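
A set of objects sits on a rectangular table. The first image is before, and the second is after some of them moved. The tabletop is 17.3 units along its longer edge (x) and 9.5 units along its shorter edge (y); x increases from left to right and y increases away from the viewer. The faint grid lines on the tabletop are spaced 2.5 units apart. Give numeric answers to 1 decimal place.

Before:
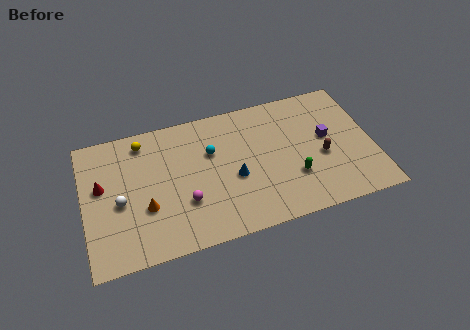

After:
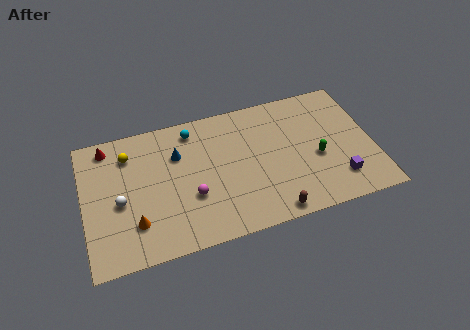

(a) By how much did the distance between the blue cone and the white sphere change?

-2.5

Before: roughly 6.8 units apart; after: 4.3. That's 2.5 units closer together.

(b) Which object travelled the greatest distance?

the brown capsule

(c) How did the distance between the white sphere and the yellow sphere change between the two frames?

-0.9

They were about 4.2 units apart before and 3.3 after — 0.9 units closer together.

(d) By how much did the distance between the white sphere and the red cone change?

+2.4

They were about 1.7 units apart before and 4.1 after — 2.4 units further apart.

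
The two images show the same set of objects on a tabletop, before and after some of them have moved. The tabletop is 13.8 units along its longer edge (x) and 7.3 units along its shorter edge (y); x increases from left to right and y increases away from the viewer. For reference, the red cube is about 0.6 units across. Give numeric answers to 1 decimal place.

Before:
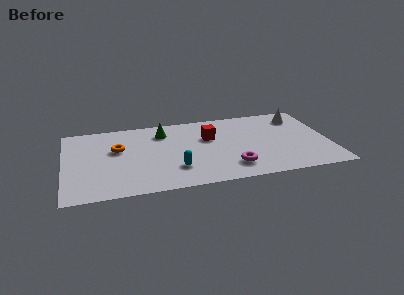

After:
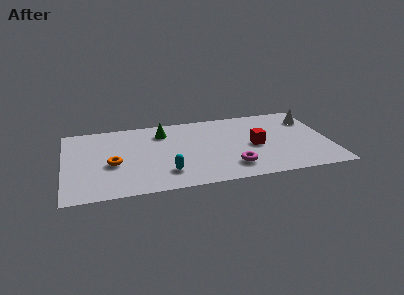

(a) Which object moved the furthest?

the red cube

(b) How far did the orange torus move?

1.4

The orange torus moved from about (2.8, 4.5) to (2.5, 3.1), a distance of √(0.3² + 1.4²) ≈ 1.4.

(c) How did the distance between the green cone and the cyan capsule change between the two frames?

+0.3

Before: roughly 3.7 units apart; after: 4.0. That's 0.3 units further apart.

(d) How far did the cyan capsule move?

0.6

The cyan capsule moved from about (5.7, 2.0) to (5.2, 1.7), a distance of √(0.5² + 0.3²) ≈ 0.6.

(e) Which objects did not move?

the magenta torus and the green cone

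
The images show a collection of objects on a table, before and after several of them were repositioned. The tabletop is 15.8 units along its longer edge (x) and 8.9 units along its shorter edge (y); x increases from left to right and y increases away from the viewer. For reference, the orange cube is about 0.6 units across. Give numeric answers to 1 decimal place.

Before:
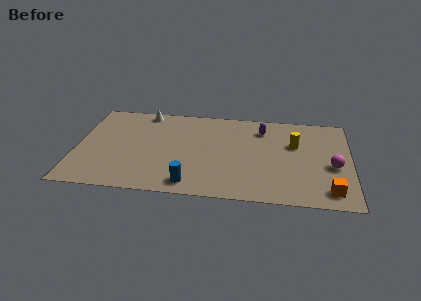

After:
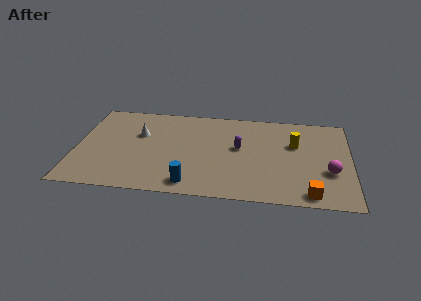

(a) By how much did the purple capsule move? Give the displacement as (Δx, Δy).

(-1.3, -2.0)

The purple capsule started near (10.7, 7.0) and ended near (9.4, 5.0).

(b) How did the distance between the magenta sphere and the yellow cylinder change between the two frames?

+0.3

The distance was about 2.9 in the first image and 3.2 in the second, so they moved 0.3 units further apart.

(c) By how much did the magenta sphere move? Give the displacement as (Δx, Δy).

(-0.2, -0.6)

From the two frames, the magenta sphere sits at roughly (14.8, 3.8) before and (14.6, 3.2) after.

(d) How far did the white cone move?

2.3

From (3.8, 8.0) to (3.6, 5.7), the white cone covered √(0.2² + 2.3²) ≈ 2.3 units.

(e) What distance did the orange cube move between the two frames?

1.2

From (14.6, 1.4) to (13.5, 1.0), the orange cube covered √(1.1² + 0.4²) ≈ 1.2 units.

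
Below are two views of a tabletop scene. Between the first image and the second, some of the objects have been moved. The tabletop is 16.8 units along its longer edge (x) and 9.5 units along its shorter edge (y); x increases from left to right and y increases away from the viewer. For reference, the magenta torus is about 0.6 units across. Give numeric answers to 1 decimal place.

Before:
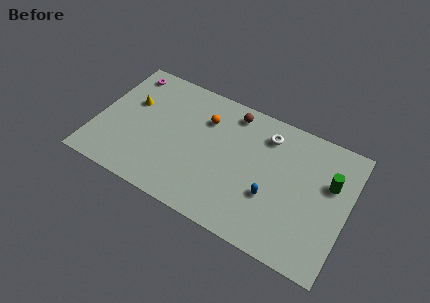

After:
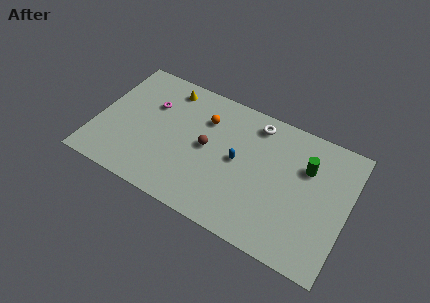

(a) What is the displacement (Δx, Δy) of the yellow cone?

(2.2, 2.1)

The yellow cone started near (2.1, 6.0) and ended near (4.3, 8.1).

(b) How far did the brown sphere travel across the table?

3.5

From (8.7, 8.2) to (7.4, 4.9), the brown sphere covered √(1.3² + 3.3²) ≈ 3.5 units.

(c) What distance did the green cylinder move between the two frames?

1.6

From (15.5, 6.1) to (13.9, 6.5), the green cylinder covered √(1.6² + 0.4²) ≈ 1.6 units.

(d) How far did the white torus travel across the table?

0.9

The white torus moved from about (11.1, 7.6) to (10.3, 8.1), a distance of √(0.8² + 0.5²) ≈ 0.9.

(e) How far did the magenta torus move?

2.7

The magenta torus was near (1.4, 8.2) before and (3.4, 6.4) after, so it travelled √(2.0² + 1.8²) ≈ 2.7 units.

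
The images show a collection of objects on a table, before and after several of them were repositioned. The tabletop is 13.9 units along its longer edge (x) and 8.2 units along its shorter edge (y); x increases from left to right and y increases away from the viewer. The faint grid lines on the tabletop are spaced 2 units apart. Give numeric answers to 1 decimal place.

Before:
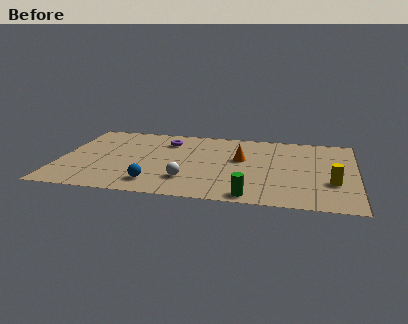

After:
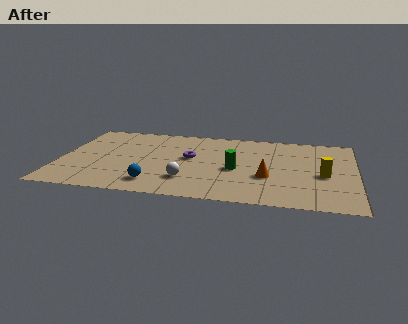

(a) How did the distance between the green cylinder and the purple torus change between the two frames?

-4.5

Before: roughly 6.9 units apart; after: 2.4. That's 4.5 units closer together.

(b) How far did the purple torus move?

2.1

From (4.9, 6.3) to (6.1, 4.6), the purple torus covered √(1.2² + 1.7²) ≈ 2.1 units.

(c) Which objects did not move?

the white sphere and the blue sphere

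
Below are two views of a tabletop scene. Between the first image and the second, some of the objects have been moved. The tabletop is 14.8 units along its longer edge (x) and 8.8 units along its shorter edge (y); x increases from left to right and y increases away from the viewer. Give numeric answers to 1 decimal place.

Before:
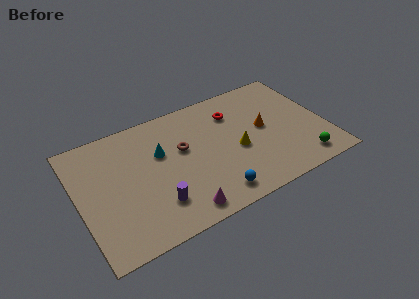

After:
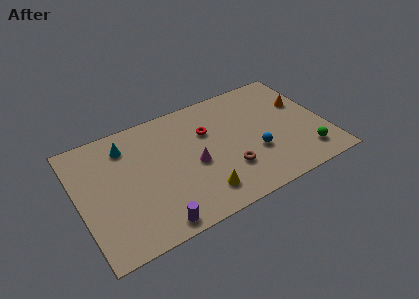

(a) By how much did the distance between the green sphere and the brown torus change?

-3.1

The distance was about 7.8 in the first image and 4.7 in the second, so they moved 3.1 units closer together.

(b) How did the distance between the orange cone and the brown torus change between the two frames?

+0.9

The distance was about 4.9 in the first image and 5.8 in the second, so they moved 0.9 units further apart.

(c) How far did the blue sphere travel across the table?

3.3

From (7.6, 1.3) to (10.4, 3.1), the blue sphere covered √(2.8² + 1.8²) ≈ 3.3 units.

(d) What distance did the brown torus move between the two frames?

3.6

From (6.3, 5.3) to (8.7, 2.6), the brown torus covered √(2.4² + 2.7²) ≈ 3.6 units.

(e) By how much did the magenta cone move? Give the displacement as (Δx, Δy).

(1.2, 2.8)

From the two frames, the magenta cone sits at roughly (5.6, 1.1) before and (6.8, 3.9) after.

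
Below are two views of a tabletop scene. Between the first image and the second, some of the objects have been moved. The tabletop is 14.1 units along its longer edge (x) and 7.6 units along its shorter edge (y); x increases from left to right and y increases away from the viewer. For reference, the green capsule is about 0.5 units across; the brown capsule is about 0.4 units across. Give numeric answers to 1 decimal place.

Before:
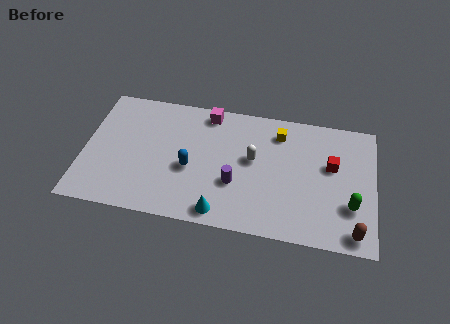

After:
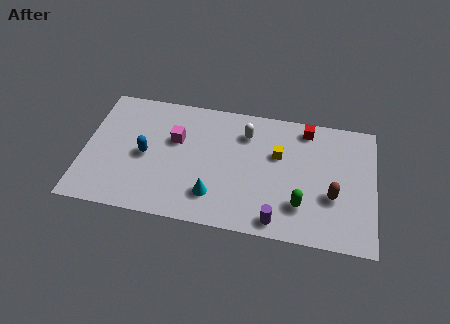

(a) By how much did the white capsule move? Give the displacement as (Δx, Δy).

(-0.4, 1.5)

The white capsule started near (8.2, 4.3) and ended near (7.8, 5.8).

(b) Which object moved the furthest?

the purple cylinder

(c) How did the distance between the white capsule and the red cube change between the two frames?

-0.8

They were about 3.8 units apart before and 3.0 after — 0.8 units closer together.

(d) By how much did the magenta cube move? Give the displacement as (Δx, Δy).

(-1.5, -1.9)

The magenta cube was at about (5.9, 6.7) and moved to about (4.4, 4.8).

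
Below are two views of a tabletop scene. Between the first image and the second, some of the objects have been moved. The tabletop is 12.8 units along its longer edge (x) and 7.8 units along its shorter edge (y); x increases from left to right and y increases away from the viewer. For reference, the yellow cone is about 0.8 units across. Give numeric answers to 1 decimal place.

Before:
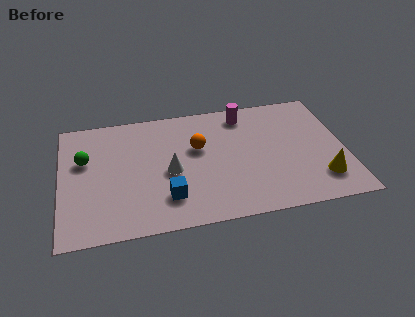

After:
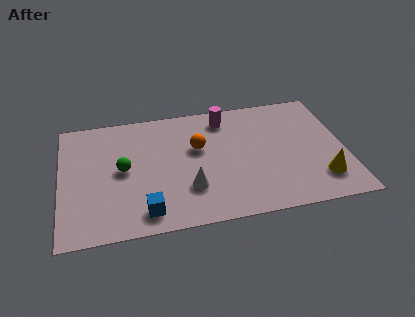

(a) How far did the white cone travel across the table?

1.4

From (4.9, 3.5) to (5.7, 2.3), the white cone covered √(0.8² + 1.2²) ≈ 1.4 units.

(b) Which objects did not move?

the yellow cone and the orange sphere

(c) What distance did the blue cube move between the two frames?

1.2

From (4.7, 1.9) to (3.7, 1.2), the blue cube covered √(1.0² + 0.7²) ≈ 1.2 units.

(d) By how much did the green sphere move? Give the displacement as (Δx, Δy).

(1.7, -0.9)

The green sphere was at about (1.1, 4.9) and moved to about (2.8, 4.0).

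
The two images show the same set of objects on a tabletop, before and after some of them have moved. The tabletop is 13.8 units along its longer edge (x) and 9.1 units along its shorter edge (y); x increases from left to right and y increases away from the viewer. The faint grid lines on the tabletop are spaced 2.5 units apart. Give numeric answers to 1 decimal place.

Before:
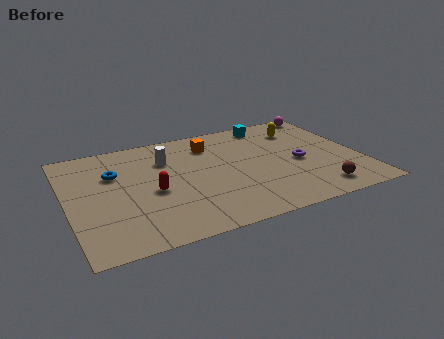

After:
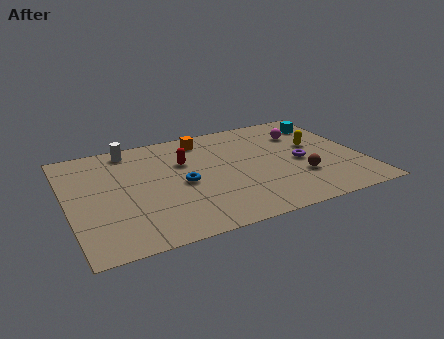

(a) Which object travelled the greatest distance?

the blue torus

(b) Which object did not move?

the purple torus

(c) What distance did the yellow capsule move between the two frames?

1.7

The yellow capsule moved from about (11.4, 7.0) to (11.8, 5.3), a distance of √(0.4² + 1.7²) ≈ 1.7.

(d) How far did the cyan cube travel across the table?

2.7

The cyan cube moved from about (10.0, 8.0) to (12.6, 7.2), a distance of √(2.6² + 0.8²) ≈ 2.7.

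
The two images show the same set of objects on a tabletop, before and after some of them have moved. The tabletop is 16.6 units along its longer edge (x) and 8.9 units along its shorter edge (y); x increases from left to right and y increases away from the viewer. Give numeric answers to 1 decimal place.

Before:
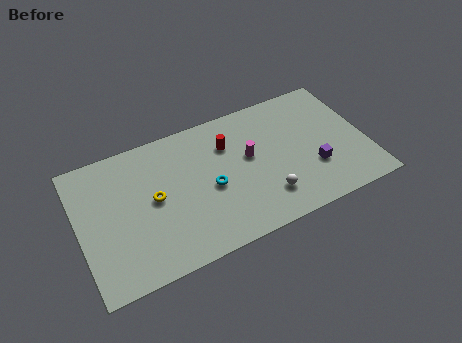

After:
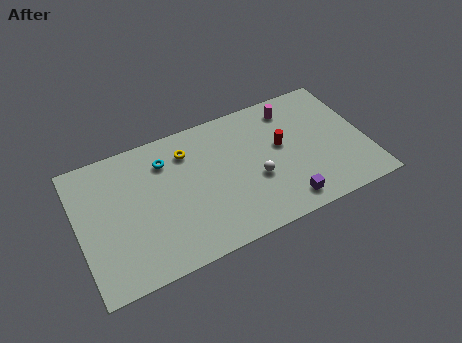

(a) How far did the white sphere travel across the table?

1.5

From (10.5, 2.1) to (10.1, 3.5), the white sphere covered √(0.4² + 1.4²) ≈ 1.5 units.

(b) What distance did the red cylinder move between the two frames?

3.3

From (8.8, 6.4) to (11.8, 5.1), the red cylinder covered √(3.0² + 1.3²) ≈ 3.3 units.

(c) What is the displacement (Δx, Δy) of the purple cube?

(-1.9, -1.6)

The purple cube was at about (13.4, 2.9) and moved to about (11.5, 1.3).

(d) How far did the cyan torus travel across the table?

3.6

From (7.5, 4.0) to (5.2, 6.8), the cyan torus covered √(2.3² + 2.8²) ≈ 3.6 units.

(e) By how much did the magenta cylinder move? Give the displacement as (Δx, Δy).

(2.8, 2.3)

From the two frames, the magenta cylinder sits at roughly (9.9, 5.1) before and (12.7, 7.4) after.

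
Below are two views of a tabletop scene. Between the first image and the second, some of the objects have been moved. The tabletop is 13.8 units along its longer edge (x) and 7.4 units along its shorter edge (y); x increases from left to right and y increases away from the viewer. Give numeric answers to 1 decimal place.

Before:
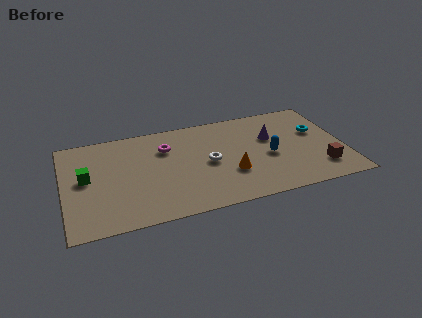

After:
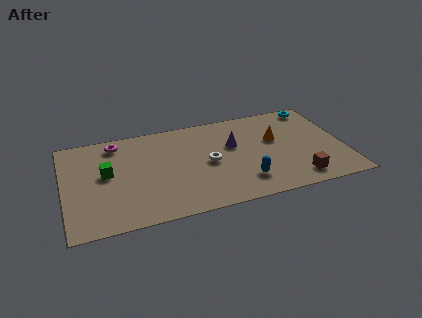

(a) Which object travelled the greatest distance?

the orange cone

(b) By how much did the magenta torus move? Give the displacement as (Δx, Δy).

(-2.4, 1.0)

The magenta torus started near (5.1, 5.3) and ended near (2.7, 6.3).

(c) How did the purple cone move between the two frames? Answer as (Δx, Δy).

(-1.9, -0.1)

The purple cone started near (10.3, 4.7) and ended near (8.4, 4.6).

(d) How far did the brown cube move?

1.3

The brown cube moved from about (12.5, 1.7) to (11.3, 1.2), a distance of √(1.2² + 0.5²) ≈ 1.3.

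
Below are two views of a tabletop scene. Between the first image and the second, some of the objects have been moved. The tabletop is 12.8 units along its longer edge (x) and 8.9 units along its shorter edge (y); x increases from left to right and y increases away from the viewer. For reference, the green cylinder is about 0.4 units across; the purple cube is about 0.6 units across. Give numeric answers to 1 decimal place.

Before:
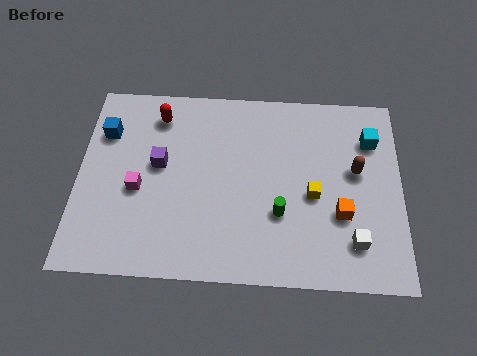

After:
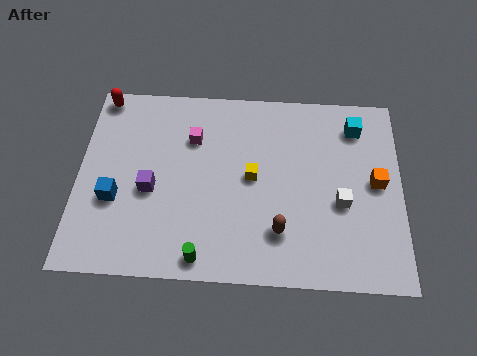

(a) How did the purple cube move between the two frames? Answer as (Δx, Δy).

(-0.3, -1.2)

The purple cube was at about (3.2, 5.0) and moved to about (2.9, 3.8).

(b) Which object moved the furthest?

the brown capsule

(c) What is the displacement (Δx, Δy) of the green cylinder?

(-3.0, -2.1)

From the two frames, the green cylinder sits at roughly (8.0, 3.0) before and (5.0, 0.9) after.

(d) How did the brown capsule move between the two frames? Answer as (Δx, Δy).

(-3.0, -2.9)

The brown capsule started near (11.0, 5.1) and ended near (8.0, 2.2).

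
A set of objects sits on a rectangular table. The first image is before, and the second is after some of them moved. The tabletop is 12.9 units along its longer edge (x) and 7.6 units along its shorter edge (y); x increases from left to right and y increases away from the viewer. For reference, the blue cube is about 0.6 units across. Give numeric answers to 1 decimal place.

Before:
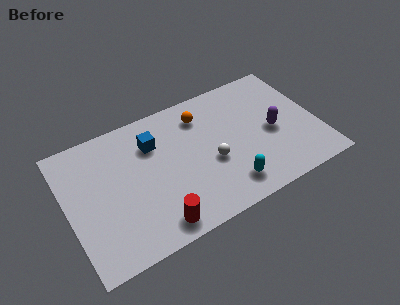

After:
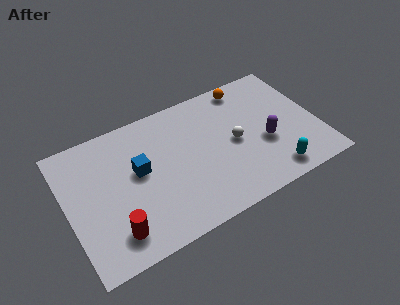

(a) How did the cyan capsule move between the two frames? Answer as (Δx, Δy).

(2.3, -0.3)

From the two frames, the cyan capsule sits at roughly (7.9, 1.4) before and (10.2, 1.1) after.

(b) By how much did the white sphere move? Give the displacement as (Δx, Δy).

(1.3, 0.6)

The white sphere started near (7.3, 3.1) and ended near (8.6, 3.7).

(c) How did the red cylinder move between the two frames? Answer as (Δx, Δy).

(-2.0, 0.5)

From the two frames, the red cylinder sits at roughly (4.1, 1.0) before and (2.1, 1.5) after.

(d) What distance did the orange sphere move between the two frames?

2.6

The orange sphere was near (7.2, 6.0) before and (9.7, 6.7) after, so it travelled √(2.5² + 0.7²) ≈ 2.6 units.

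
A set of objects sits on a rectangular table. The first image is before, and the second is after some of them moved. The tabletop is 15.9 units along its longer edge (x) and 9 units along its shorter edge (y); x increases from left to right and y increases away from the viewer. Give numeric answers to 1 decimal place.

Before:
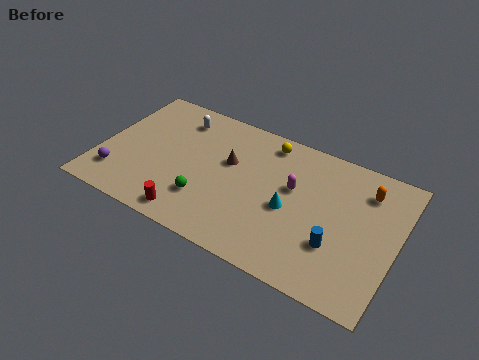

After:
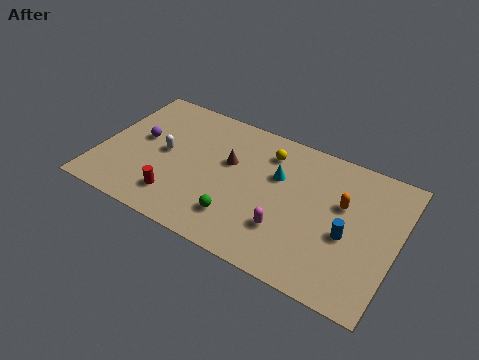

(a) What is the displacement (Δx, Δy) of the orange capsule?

(-1.1, -1.4)

The orange capsule was at about (14.0, 7.0) and moved to about (12.9, 5.6).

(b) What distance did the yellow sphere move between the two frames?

0.7

The yellow sphere moved from about (8.6, 7.8) to (8.7, 7.1), a distance of √(0.1² + 0.7²) ≈ 0.7.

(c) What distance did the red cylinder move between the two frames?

1.2

From (5.4, 1.1) to (4.5, 1.9), the red cylinder covered √(0.9² + 0.8²) ≈ 1.2 units.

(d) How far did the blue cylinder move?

1.0

From (12.9, 2.9) to (13.4, 3.8), the blue cylinder covered √(0.5² + 0.9²) ≈ 1.0 units.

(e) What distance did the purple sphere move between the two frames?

3.1

The purple sphere was near (1.2, 2.0) before and (2.0, 5.0) after, so it travelled √(0.8² + 3.0²) ≈ 3.1 units.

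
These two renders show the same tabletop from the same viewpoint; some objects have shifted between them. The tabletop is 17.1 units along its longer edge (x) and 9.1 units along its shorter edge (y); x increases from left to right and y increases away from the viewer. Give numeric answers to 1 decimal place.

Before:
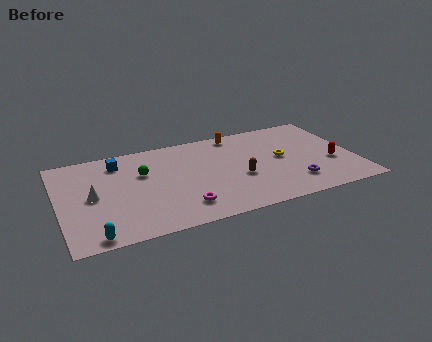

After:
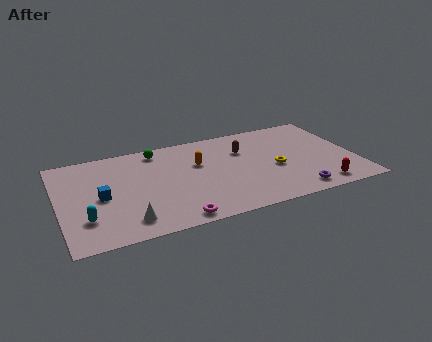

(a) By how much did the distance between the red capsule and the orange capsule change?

+1.1

The distance was about 6.9 in the first image and 8.0 in the second, so they moved 1.1 units further apart.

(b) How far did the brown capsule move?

2.7

The brown capsule was near (10.3, 3.6) before and (10.8, 6.3) after, so it travelled √(0.5² + 2.7²) ≈ 2.7 units.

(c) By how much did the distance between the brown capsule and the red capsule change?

+1.0

The distance was about 5.4 in the first image and 6.4 in the second, so they moved 1.0 units further apart.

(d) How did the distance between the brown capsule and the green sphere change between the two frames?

-0.7

They were about 5.9 units apart before and 5.2 after — 0.7 units closer together.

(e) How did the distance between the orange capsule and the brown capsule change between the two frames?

-1.8

They were about 4.5 units apart before and 2.7 after — 1.8 units closer together.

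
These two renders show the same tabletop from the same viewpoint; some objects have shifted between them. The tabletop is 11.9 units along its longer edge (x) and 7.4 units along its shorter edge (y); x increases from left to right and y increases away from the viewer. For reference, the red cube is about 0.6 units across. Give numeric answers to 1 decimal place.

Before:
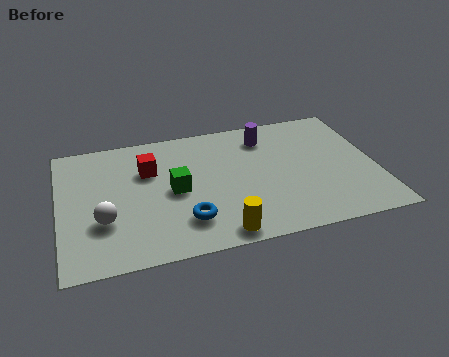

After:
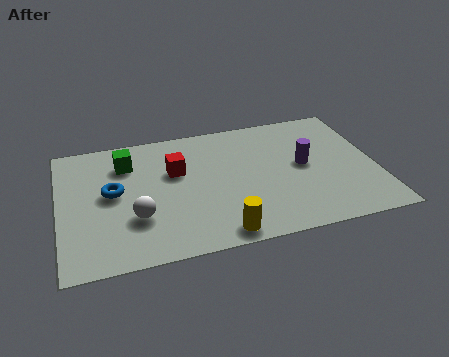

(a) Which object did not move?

the yellow cylinder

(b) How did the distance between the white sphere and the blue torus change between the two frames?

-1.3

They were about 3.1 units apart before and 1.8 after — 1.3 units closer together.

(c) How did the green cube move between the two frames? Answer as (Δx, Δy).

(-1.7, 2.0)

From the two frames, the green cube sits at roughly (4.3, 3.6) before and (2.6, 5.6) after.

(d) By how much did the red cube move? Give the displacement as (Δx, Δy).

(1.0, -0.3)

The red cube was at about (3.4, 5.0) and moved to about (4.4, 4.7).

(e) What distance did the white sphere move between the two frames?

1.2

The white sphere moved from about (1.6, 2.5) to (2.8, 2.4), a distance of √(1.2² + 0.1²) ≈ 1.2.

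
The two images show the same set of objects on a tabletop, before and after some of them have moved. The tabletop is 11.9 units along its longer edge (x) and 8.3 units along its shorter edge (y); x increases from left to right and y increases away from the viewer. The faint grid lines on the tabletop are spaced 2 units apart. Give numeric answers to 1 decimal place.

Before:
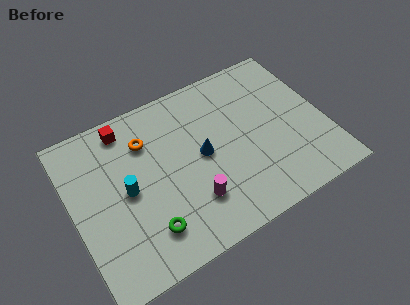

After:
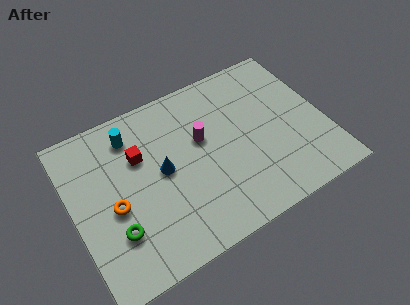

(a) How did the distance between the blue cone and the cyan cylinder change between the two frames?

-1.0

Before: roughly 3.6 units apart; after: 2.6. That's 1.0 units closer together.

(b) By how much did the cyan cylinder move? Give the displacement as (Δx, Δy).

(0.6, 2.6)

From the two frames, the cyan cylinder sits at roughly (2.5, 4.1) before and (3.1, 6.7) after.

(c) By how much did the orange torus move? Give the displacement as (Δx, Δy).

(-1.9, -2.5)

The orange torus was at about (3.7, 6.1) and moved to about (1.8, 3.6).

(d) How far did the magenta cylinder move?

2.9

The magenta cylinder was near (5.3, 2.2) before and (6.2, 5.0) after, so it travelled √(0.9² + 2.8²) ≈ 2.9 units.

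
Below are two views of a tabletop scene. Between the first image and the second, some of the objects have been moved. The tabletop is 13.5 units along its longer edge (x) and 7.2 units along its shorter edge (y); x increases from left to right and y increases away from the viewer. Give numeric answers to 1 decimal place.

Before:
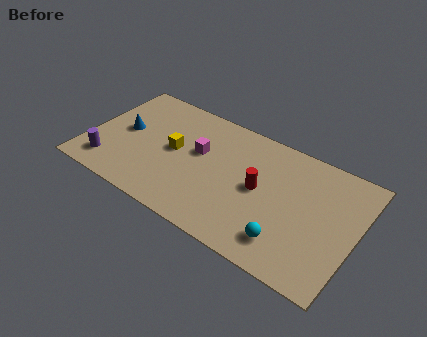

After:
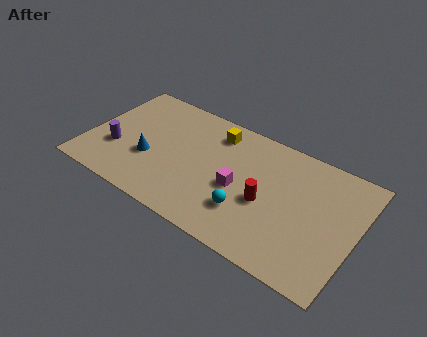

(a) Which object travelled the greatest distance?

the yellow cube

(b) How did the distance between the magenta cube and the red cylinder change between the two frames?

-1.9

Before: roughly 3.3 units apart; after: 1.4. That's 1.9 units closer together.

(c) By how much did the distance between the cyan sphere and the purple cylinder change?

-2.3

They were about 9.1 units apart before and 6.8 after — 2.3 units closer together.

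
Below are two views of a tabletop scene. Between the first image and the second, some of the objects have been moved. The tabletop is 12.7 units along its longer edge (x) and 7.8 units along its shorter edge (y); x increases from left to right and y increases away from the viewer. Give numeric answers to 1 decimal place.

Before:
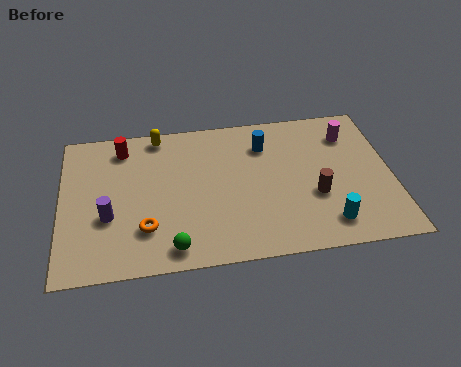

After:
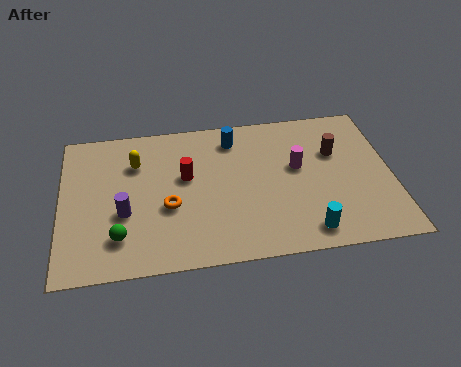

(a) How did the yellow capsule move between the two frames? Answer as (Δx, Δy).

(-0.9, -1.4)

The yellow capsule was at about (3.8, 7.0) and moved to about (2.9, 5.6).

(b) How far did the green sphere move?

2.2

The green sphere was near (4.2, 1.0) before and (2.2, 1.8) after, so it travelled √(2.0² + 0.8²) ≈ 2.2 units.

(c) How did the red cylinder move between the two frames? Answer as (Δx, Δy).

(2.4, -1.9)

The red cylinder was at about (2.4, 6.5) and moved to about (4.8, 4.6).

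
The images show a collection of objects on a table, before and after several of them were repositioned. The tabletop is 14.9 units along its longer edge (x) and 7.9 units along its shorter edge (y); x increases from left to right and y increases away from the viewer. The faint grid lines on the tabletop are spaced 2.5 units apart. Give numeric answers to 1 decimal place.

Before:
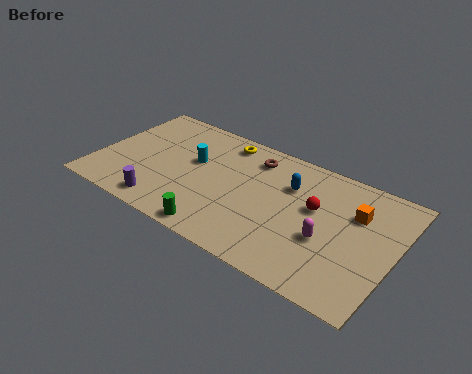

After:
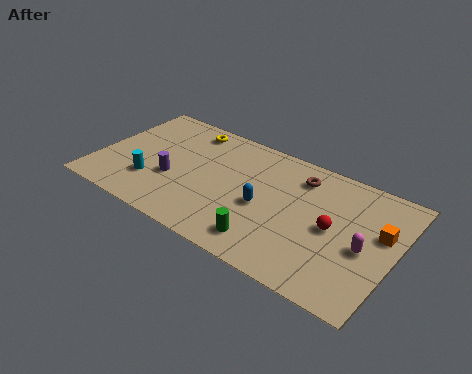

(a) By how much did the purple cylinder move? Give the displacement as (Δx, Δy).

(0.1, 1.9)

The purple cylinder was at about (3.8, 1.1) and moved to about (3.9, 3.0).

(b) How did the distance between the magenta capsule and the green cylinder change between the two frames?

-0.5

Before: roughly 5.5 units apart; after: 5.0. That's 0.5 units closer together.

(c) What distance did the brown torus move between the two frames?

2.4

From (7.5, 6.4) to (9.9, 6.3), the brown torus covered √(2.4² + 0.1²) ≈ 2.4 units.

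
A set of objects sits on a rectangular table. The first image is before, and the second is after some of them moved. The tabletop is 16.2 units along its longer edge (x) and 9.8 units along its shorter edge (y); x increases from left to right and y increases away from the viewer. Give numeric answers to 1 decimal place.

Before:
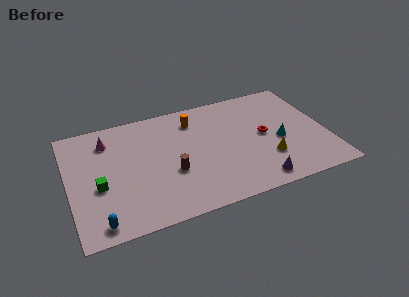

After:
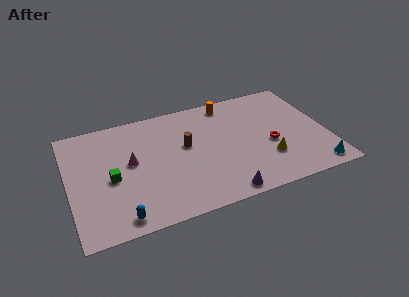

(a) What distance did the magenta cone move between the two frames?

2.6

The magenta cone was near (2.6, 7.7) before and (3.9, 5.4) after, so it travelled √(1.3² + 2.3²) ≈ 2.6 units.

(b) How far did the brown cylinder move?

2.3

From (6.3, 3.7) to (7.4, 5.7), the brown cylinder covered √(1.1² + 2.0²) ≈ 2.3 units.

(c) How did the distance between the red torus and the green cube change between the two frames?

-0.5

Before: roughly 10.5 units apart; after: 10.0. That's 0.5 units closer together.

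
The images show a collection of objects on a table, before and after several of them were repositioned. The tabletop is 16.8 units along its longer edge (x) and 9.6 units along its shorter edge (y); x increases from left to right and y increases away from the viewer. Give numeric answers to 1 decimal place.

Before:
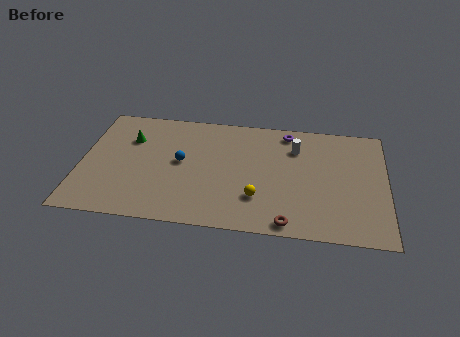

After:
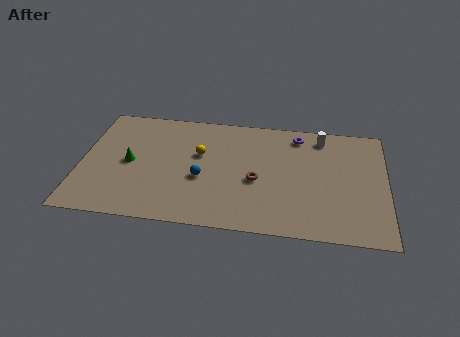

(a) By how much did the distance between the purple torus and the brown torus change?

-2.8

Before: roughly 7.5 units apart; after: 4.7. That's 2.8 units closer together.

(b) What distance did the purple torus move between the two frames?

0.6

From (11.3, 8.4) to (11.9, 8.2), the purple torus covered √(0.6² + 0.2²) ≈ 0.6 units.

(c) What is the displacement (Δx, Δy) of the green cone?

(0.1, -2.0)

From the two frames, the green cone sits at roughly (2.6, 6.7) before and (2.7, 4.7) after.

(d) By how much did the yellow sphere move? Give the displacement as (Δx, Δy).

(-3.3, 3.2)

The yellow sphere was at about (9.8, 2.7) and moved to about (6.5, 5.9).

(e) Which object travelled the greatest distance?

the yellow sphere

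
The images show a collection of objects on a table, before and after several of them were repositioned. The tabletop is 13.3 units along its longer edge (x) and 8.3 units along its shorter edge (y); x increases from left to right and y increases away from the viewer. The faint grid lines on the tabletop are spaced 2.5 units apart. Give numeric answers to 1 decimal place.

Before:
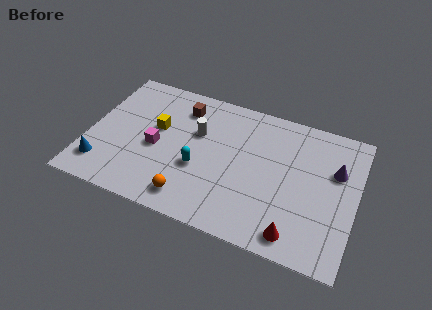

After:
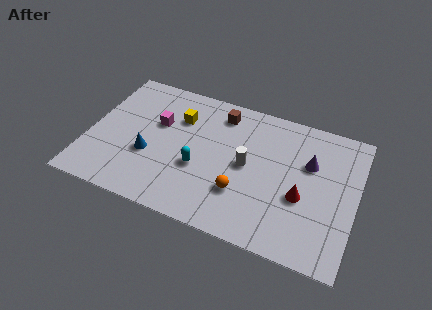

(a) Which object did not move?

the cyan capsule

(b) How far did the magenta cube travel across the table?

1.5

From (3.4, 3.7) to (3.3, 5.2), the magenta cube covered √(0.1² + 1.5²) ≈ 1.5 units.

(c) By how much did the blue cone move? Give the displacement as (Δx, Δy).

(2.2, 1.4)

The blue cone started near (0.9, 1.7) and ended near (3.1, 3.1).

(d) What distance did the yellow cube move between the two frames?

1.4

The yellow cube was near (3.3, 4.9) before and (4.3, 5.9) after, so it travelled √(1.0² + 1.0²) ≈ 1.4 units.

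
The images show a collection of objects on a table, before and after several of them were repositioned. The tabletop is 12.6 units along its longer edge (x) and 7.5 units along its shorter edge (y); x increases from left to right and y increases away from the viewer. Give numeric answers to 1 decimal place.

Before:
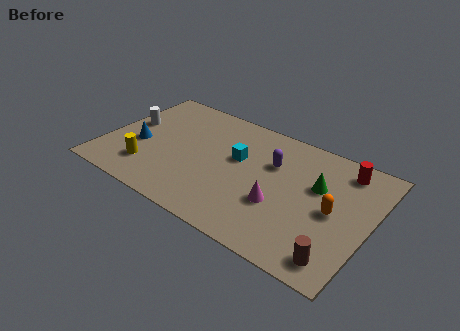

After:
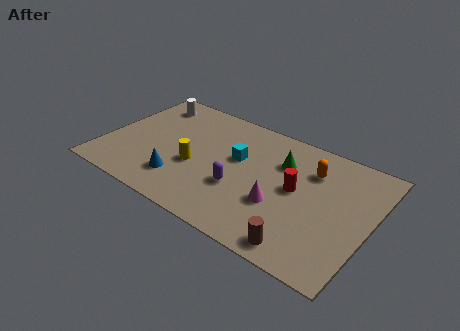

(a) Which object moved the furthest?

the red cylinder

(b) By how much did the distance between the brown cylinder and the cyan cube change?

-1.1

They were about 6.3 units apart before and 5.2 after — 1.1 units closer together.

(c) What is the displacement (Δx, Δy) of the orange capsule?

(-1.3, 1.9)

The orange capsule was at about (10.9, 3.6) and moved to about (9.6, 5.5).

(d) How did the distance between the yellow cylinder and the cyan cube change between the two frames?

-2.4

Before: roughly 4.7 units apart; after: 2.3. That's 2.4 units closer together.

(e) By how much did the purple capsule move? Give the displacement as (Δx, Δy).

(-1.2, -2.3)

The purple capsule started near (7.8, 5.0) and ended near (6.6, 2.7).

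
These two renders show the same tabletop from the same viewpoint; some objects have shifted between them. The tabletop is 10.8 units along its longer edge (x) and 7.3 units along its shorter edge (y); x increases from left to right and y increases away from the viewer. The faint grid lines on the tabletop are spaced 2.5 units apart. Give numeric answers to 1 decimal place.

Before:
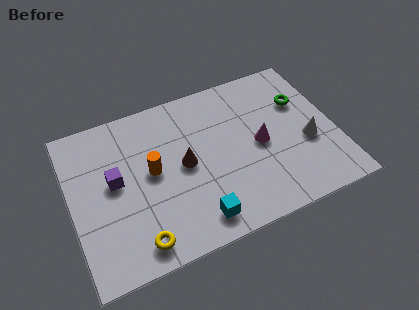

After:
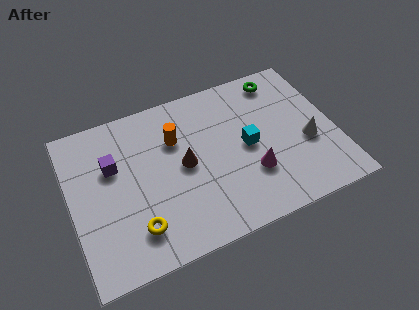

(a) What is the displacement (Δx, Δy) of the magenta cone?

(-0.5, -1.2)

From the two frames, the magenta cone sits at roughly (7.7, 3.5) before and (7.2, 2.3) after.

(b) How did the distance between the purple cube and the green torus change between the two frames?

-0.6

Before: roughly 7.9 units apart; after: 7.3. That's 0.6 units closer together.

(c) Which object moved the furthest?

the cyan cube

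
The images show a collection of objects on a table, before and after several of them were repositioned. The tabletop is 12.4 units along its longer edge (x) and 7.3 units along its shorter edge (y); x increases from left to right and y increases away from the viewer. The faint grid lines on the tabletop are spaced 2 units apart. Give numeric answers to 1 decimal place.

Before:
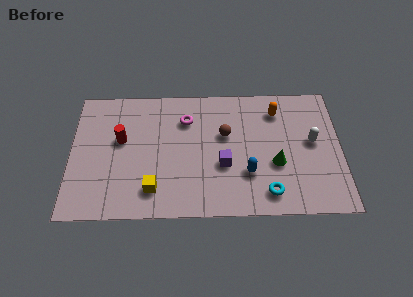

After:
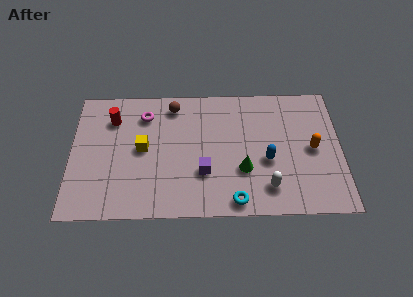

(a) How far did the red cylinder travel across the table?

1.3

The red cylinder moved from about (2.3, 4.3) to (1.9, 5.5), a distance of √(0.4² + 1.2²) ≈ 1.3.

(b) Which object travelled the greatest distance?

the white capsule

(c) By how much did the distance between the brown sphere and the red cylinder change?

-1.9

They were about 4.8 units apart before and 2.9 after — 1.9 units closer together.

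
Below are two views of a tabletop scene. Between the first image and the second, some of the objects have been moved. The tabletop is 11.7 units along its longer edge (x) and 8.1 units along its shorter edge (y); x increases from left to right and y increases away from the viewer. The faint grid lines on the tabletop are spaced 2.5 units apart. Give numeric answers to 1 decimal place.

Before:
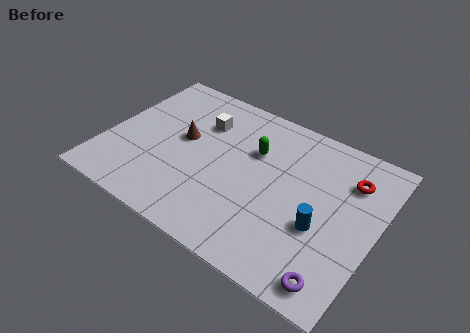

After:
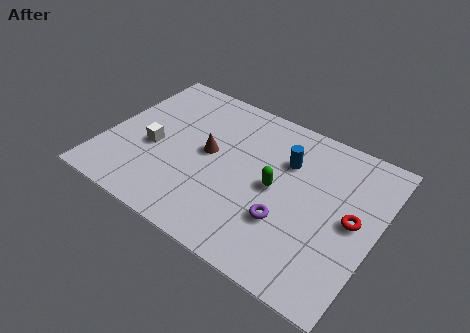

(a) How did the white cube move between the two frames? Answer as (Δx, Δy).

(-1.7, -2.4)

The white cube was at about (3.8, 5.8) and moved to about (2.1, 3.4).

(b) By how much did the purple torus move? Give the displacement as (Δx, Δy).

(-2.4, 1.6)

The purple torus started near (10.5, 1.0) and ended near (8.1, 2.6).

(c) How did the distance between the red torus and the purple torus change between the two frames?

-2.0

They were about 5.0 units apart before and 3.0 after — 2.0 units closer together.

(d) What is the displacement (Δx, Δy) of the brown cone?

(1.2, -0.2)

The brown cone started near (3.2, 4.5) and ended near (4.4, 4.3).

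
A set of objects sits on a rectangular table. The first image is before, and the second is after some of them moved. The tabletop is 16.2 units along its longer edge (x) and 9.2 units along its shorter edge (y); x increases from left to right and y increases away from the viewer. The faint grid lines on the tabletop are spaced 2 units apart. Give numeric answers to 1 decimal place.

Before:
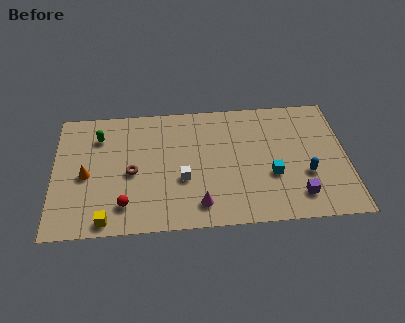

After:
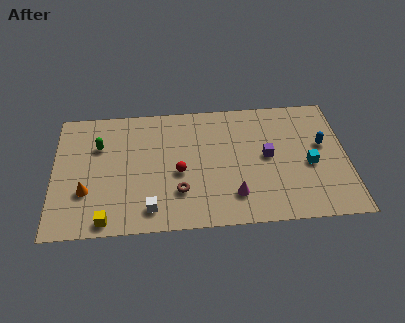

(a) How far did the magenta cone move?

2.0

The magenta cone moved from about (8.0, 1.6) to (9.9, 2.1), a distance of √(1.9² + 0.5²) ≈ 2.0.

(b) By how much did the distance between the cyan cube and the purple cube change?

+0.3

The distance was about 2.1 in the first image and 2.4 in the second, so they moved 0.3 units further apart.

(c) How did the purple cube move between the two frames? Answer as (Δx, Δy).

(-1.6, 3.0)

The purple cube was at about (13.4, 1.8) and moved to about (11.8, 4.8).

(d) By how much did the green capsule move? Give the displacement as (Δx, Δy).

(0.0, -0.7)

The green capsule started near (2.5, 7.0) and ended near (2.5, 6.3).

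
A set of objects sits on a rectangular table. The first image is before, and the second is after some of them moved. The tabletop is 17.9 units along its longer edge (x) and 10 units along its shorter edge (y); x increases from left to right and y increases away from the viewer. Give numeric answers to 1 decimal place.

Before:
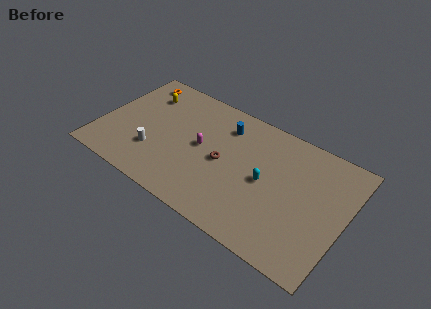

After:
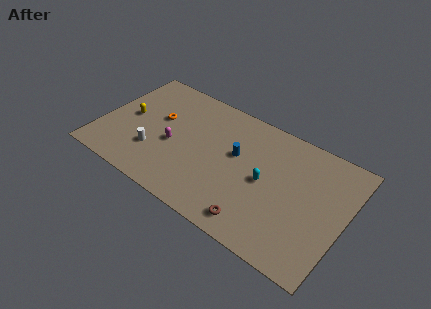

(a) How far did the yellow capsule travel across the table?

2.6

The yellow capsule moved from about (2.6, 7.6) to (1.9, 5.1), a distance of √(0.7² + 2.5²) ≈ 2.6.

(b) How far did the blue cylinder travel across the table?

2.2

From (8.7, 7.8) to (9.9, 5.9), the blue cylinder covered √(1.2² + 1.9²) ≈ 2.2 units.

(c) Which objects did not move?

the cyan capsule and the white cylinder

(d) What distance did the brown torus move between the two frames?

4.5

The brown torus was near (9.1, 4.8) before and (12.1, 1.4) after, so it travelled √(3.0² + 3.4²) ≈ 4.5 units.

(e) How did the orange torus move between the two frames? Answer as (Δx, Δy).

(2.2, -2.6)

The orange torus was at about (1.8, 8.6) and moved to about (4.0, 6.0).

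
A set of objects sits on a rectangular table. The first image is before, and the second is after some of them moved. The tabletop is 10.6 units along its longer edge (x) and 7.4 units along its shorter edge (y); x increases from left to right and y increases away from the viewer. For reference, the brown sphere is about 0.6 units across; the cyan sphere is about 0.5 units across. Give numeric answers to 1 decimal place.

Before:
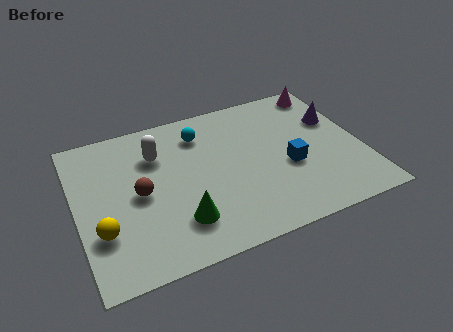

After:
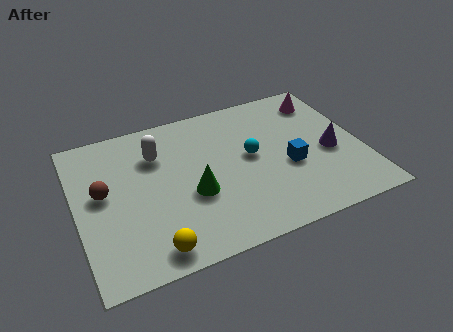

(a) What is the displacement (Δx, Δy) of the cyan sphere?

(1.7, -1.8)

From the two frames, the cyan sphere sits at roughly (4.8, 5.8) before and (6.5, 4.0) after.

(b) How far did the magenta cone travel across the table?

0.5

From (9.7, 6.5) to (9.5, 6.0), the magenta cone covered √(0.2² + 0.5²) ≈ 0.5 units.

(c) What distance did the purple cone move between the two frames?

1.6

The purple cone moved from about (9.8, 4.8) to (9.4, 3.2), a distance of √(0.4² + 1.6²) ≈ 1.6.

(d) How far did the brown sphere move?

1.4

The brown sphere moved from about (2.3, 3.6) to (1.0, 4.1), a distance of √(1.3² + 0.5²) ≈ 1.4.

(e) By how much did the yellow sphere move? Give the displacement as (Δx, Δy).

(1.7, -1.4)

The yellow sphere was at about (0.8, 2.3) and moved to about (2.5, 0.9).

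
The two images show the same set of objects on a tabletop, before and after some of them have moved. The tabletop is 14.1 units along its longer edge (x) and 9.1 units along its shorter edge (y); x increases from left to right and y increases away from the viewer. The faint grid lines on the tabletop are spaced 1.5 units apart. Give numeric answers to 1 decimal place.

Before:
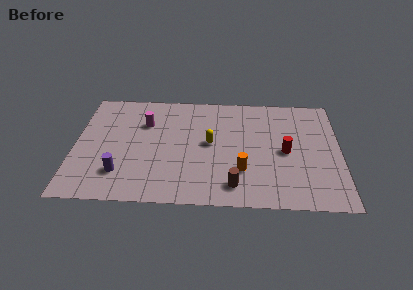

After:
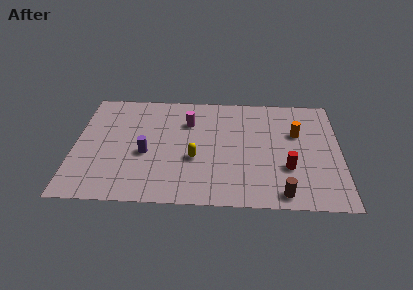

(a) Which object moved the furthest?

the orange cylinder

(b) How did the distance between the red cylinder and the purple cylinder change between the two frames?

-1.4

The distance was about 8.9 in the first image and 7.5 in the second, so they moved 1.4 units closer together.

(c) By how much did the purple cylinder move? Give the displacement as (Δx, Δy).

(1.3, 1.6)

The purple cylinder was at about (2.5, 2.2) and moved to about (3.8, 3.8).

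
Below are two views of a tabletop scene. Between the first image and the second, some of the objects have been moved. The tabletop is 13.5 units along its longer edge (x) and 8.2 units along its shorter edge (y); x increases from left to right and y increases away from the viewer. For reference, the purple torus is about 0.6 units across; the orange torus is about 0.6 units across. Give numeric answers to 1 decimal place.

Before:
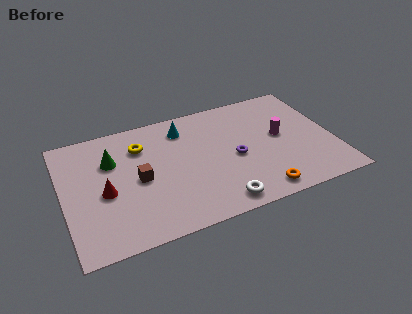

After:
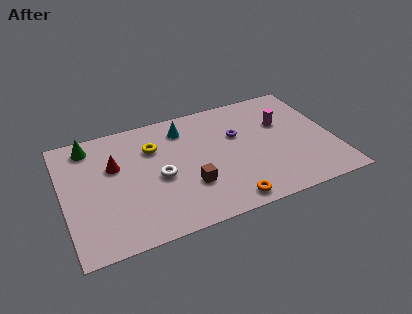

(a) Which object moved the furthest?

the white torus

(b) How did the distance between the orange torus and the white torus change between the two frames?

+2.2

They were about 2.0 units apart before and 4.2 after — 2.2 units further apart.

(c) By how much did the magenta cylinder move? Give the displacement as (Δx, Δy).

(0.2, 0.9)

The magenta cylinder was at about (10.9, 4.4) and moved to about (11.1, 5.3).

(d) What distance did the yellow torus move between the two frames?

0.7

The yellow torus was near (4.0, 6.1) before and (4.6, 5.8) after, so it travelled √(0.6² + 0.3²) ≈ 0.7 units.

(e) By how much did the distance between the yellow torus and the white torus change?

-4.0

They were about 6.1 units apart before and 2.1 after — 4.0 units closer together.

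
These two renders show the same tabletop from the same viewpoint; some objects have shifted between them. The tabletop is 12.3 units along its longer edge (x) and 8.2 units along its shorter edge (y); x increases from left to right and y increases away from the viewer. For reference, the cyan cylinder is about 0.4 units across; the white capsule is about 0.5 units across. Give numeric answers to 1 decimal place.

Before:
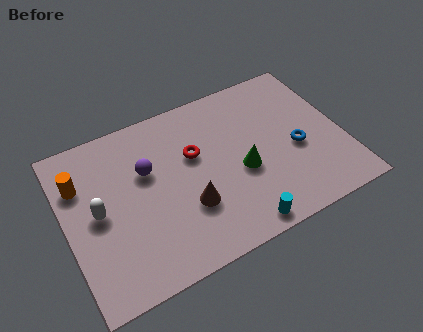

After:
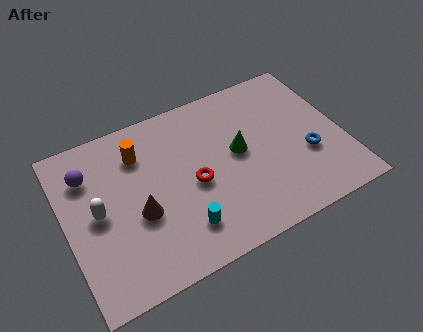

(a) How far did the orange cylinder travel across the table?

2.7

The orange cylinder moved from about (0.8, 5.8) to (3.5, 6.2), a distance of √(2.7² + 0.4²) ≈ 2.7.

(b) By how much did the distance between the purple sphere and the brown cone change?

+0.5

Before: roughly 2.9 units apart; after: 3.4. That's 0.5 units further apart.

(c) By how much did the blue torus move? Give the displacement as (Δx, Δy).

(0.4, -0.5)

From the two frames, the blue torus sits at roughly (10.2, 3.5) before and (10.6, 3.0) after.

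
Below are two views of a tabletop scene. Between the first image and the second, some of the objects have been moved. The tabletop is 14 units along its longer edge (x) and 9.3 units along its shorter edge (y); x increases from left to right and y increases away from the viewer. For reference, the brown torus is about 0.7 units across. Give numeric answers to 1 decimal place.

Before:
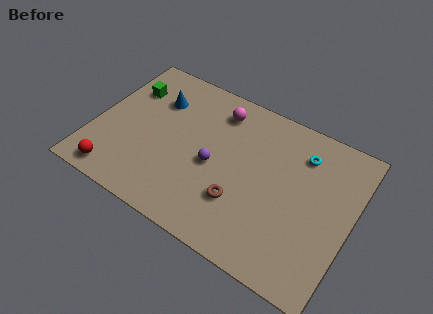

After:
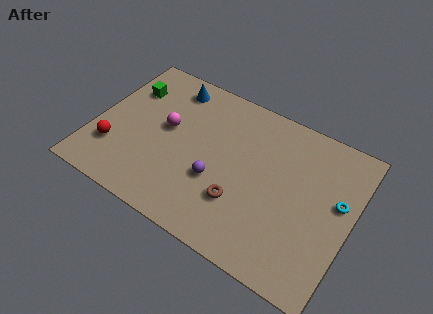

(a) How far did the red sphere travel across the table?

1.6

The red sphere moved from about (1.7, 1.1) to (1.3, 2.6), a distance of √(0.4² + 1.5²) ≈ 1.6.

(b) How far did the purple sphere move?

0.9

The purple sphere moved from about (6.6, 4.2) to (6.9, 3.4), a distance of √(0.3² + 0.8²) ≈ 0.9.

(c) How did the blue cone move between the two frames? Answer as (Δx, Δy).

(0.6, 1.2)

The blue cone was at about (3.0, 6.7) and moved to about (3.6, 7.9).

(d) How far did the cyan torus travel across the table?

2.8

The cyan torus moved from about (11.0, 7.2) to (13.2, 5.4), a distance of √(2.2² + 1.8²) ≈ 2.8.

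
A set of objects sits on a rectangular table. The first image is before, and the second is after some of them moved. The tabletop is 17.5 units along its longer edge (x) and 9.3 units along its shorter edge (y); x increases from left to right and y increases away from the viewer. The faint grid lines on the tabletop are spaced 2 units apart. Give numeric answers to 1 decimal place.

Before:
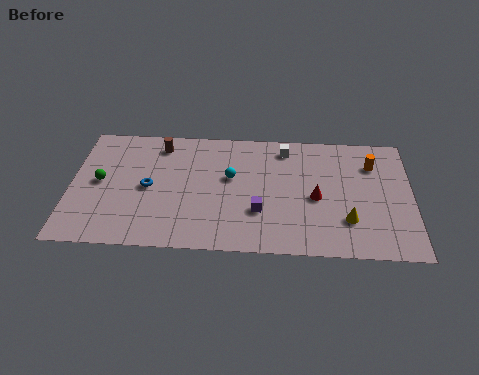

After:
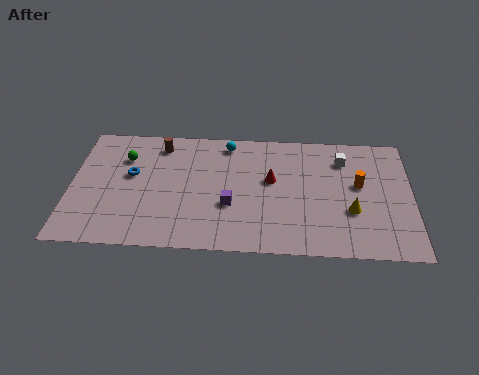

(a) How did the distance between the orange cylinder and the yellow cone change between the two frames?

-2.5

The distance was about 4.5 in the first image and 2.0 in the second, so they moved 2.5 units closer together.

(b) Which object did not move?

the brown cylinder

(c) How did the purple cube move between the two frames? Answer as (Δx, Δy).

(-1.5, 0.4)

The purple cube was at about (9.7, 3.0) and moved to about (8.2, 3.4).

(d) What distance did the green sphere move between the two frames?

2.2

From (1.5, 4.8) to (2.7, 6.7), the green sphere covered √(1.2² + 1.9²) ≈ 2.2 units.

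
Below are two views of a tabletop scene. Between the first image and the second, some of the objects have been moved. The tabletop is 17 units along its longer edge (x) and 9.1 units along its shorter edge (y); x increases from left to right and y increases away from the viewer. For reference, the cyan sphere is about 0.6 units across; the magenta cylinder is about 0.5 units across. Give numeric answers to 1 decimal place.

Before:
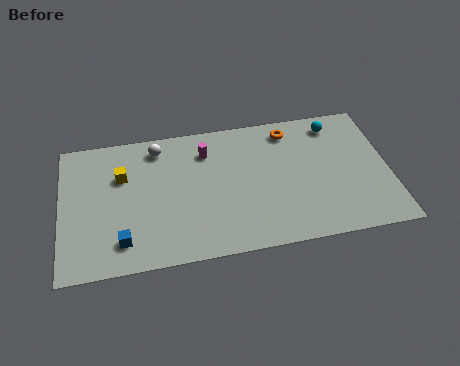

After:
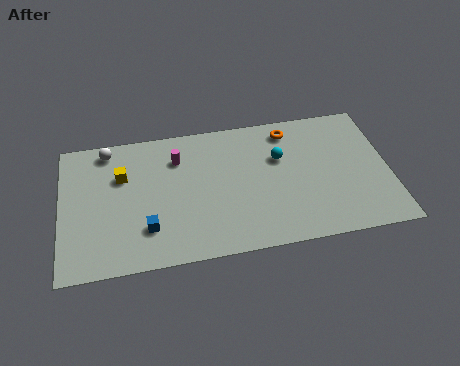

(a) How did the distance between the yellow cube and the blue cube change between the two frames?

-0.4

Before: roughly 4.3 units apart; after: 3.9. That's 0.4 units closer together.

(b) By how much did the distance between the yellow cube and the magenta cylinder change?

-1.5

The distance was about 4.5 in the first image and 3.0 in the second, so they moved 1.5 units closer together.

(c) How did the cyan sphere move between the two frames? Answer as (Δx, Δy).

(-3.0, -1.8)

The cyan sphere started near (14.4, 7.7) and ended near (11.4, 5.9).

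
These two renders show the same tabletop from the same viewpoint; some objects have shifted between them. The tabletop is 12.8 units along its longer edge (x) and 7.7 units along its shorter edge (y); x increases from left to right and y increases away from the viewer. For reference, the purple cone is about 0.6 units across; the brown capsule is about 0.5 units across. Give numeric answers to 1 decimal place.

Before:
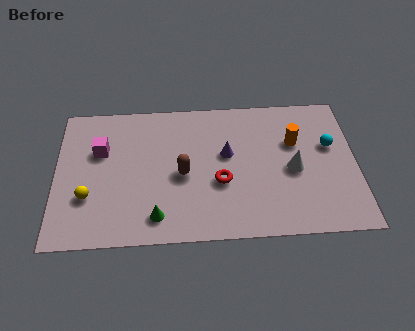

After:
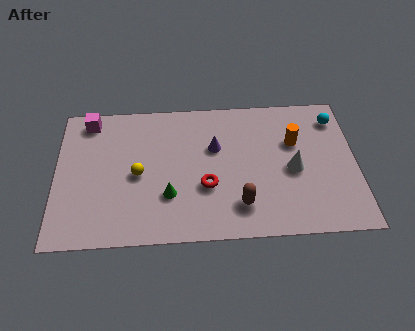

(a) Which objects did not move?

the orange cylinder and the white cone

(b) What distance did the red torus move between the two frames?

0.6

The red torus was near (7.0, 3.0) before and (6.4, 2.8) after, so it travelled √(0.6² + 0.2²) ≈ 0.6 units.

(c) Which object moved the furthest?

the brown capsule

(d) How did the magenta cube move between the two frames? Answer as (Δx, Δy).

(-0.5, 1.7)

The magenta cube started near (1.9, 5.0) and ended near (1.4, 6.7).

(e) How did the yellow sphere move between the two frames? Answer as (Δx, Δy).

(2.1, 1.1)

The yellow sphere started near (1.4, 2.5) and ended near (3.5, 3.6).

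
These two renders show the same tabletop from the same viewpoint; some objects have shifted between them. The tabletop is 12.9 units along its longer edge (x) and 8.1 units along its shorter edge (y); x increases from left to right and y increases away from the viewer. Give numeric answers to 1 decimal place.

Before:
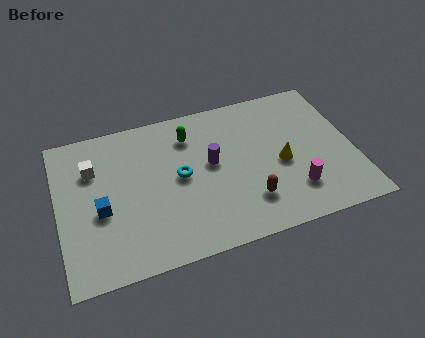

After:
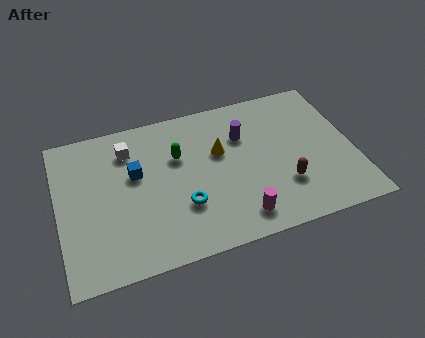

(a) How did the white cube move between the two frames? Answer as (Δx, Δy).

(1.6, 0.6)

From the two frames, the white cube sits at roughly (1.6, 5.7) before and (3.2, 6.3) after.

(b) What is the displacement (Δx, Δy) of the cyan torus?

(0.0, -1.6)

From the two frames, the cyan torus sits at roughly (5.3, 4.2) before and (5.3, 2.6) after.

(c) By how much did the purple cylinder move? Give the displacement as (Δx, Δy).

(1.5, 1.1)

From the two frames, the purple cylinder sits at roughly (6.7, 4.5) before and (8.2, 5.6) after.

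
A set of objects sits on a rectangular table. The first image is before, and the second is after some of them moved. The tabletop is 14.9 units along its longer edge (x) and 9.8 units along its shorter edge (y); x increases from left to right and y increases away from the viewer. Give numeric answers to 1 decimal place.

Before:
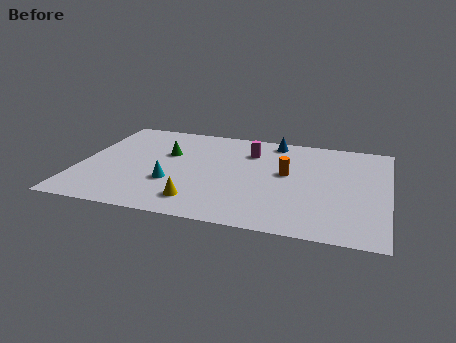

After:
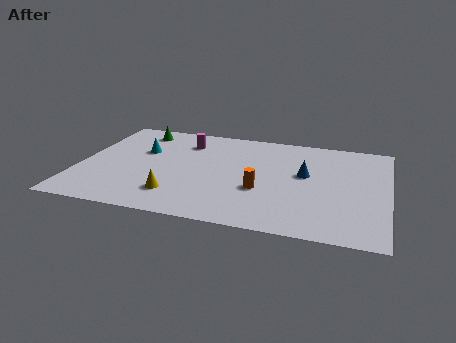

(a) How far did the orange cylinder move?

2.2

The orange cylinder moved from about (10.0, 5.5) to (8.9, 3.6), a distance of √(1.1² + 1.9²) ≈ 2.2.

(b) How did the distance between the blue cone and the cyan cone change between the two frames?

+0.9

They were about 7.1 units apart before and 8.0 after — 0.9 units further apart.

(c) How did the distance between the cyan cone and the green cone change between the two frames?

-0.8

They were about 2.9 units apart before and 2.1 after — 0.8 units closer together.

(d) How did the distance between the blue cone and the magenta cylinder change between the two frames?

+4.5

They were about 1.8 units apart before and 6.3 after — 4.5 units further apart.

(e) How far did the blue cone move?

3.5

From (9.2, 8.7) to (10.9, 5.6), the blue cone covered √(1.7² + 3.1²) ≈ 3.5 units.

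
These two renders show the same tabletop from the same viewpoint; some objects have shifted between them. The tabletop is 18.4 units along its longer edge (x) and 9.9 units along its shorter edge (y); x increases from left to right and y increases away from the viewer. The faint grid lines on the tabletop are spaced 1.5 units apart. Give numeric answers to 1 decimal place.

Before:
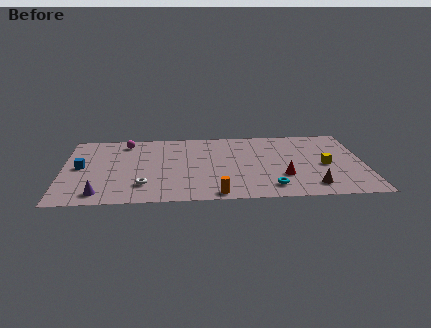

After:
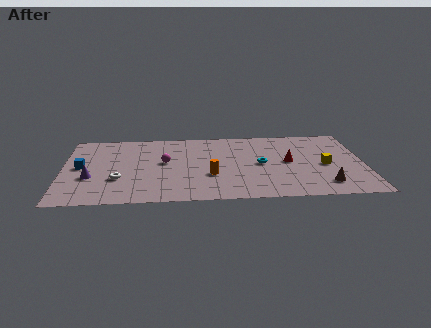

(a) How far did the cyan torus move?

3.2

From (12.6, 1.7) to (12.1, 4.9), the cyan torus covered √(0.5² + 3.2²) ≈ 3.2 units.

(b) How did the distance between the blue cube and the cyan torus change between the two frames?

-1.0

Before: roughly 12.0 units apart; after: 11.0. That's 1.0 units closer together.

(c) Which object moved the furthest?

the magenta sphere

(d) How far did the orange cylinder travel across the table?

2.6

The orange cylinder moved from about (9.3, 0.9) to (9.0, 3.5), a distance of √(0.3² + 2.6²) ≈ 2.6.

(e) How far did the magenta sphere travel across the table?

3.8

From (3.8, 8.4) to (6.2, 5.5), the magenta sphere covered √(2.4² + 2.9²) ≈ 3.8 units.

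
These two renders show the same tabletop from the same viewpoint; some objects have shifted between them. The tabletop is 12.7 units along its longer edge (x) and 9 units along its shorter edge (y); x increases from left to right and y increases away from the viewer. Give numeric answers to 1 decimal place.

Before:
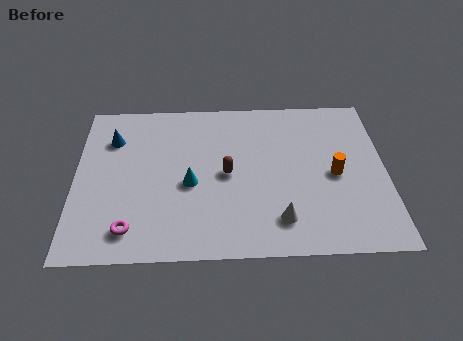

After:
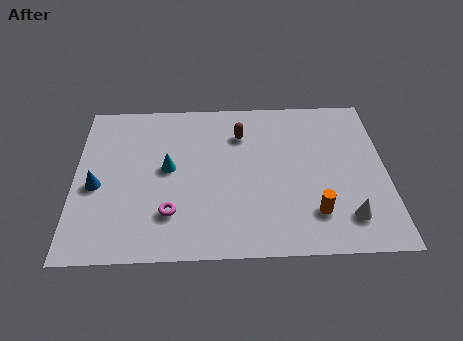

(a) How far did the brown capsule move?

2.4

The brown capsule was near (6.2, 4.4) before and (6.8, 6.7) after, so it travelled √(0.6² + 2.3²) ≈ 2.4 units.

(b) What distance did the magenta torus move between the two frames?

1.8

The magenta torus was near (2.3, 1.5) before and (3.9, 2.3) after, so it travelled √(1.6² + 0.8²) ≈ 1.8 units.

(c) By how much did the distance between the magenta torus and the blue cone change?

-1.8

The distance was about 5.2 in the first image and 3.4 in the second, so they moved 1.8 units closer together.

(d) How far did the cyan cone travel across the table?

1.3

The cyan cone moved from about (4.7, 3.9) to (3.8, 4.8), a distance of √(0.9² + 0.9²) ≈ 1.3.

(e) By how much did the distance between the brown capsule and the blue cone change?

+1.3

They were about 5.2 units apart before and 6.5 after — 1.3 units further apart.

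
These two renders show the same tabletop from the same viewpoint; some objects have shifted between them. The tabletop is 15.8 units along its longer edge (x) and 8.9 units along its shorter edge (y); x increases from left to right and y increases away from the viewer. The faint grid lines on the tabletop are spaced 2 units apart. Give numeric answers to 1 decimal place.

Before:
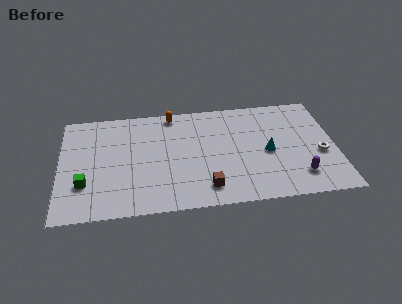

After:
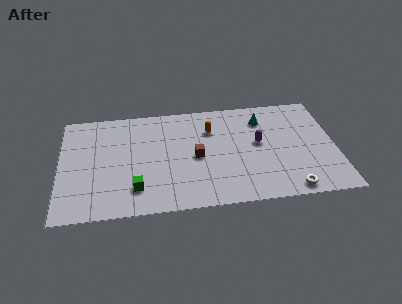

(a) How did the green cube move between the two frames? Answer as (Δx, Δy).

(2.9, -0.7)

From the two frames, the green cube sits at roughly (1.4, 2.7) before and (4.3, 2.0) after.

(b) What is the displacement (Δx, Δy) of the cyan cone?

(-0.2, 2.8)

From the two frames, the cyan cone sits at roughly (11.9, 4.1) before and (11.7, 6.9) after.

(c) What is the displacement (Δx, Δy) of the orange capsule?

(2.2, -1.6)

The orange capsule was at about (6.5, 8.0) and moved to about (8.7, 6.4).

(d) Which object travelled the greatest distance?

the purple capsule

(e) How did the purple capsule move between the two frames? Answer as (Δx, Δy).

(-2.2, 3.0)

The purple capsule was at about (13.6, 1.9) and moved to about (11.4, 4.9).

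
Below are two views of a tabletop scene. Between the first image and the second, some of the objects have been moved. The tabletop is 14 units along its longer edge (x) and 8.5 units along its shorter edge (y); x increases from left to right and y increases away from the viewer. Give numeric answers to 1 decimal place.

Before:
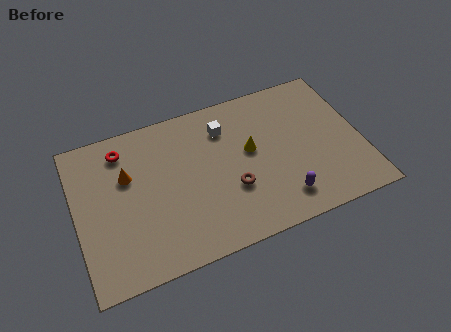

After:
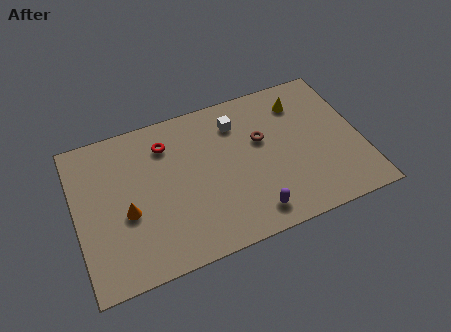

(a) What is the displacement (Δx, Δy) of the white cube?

(0.6, 0.1)

From the two frames, the white cube sits at roughly (7.5, 6.5) before and (8.1, 6.6) after.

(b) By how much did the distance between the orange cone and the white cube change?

+1.5

The distance was about 5.0 in the first image and 6.5 in the second, so they moved 1.5 units further apart.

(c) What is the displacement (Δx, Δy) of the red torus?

(2.1, -0.4)

From the two frames, the red torus sits at roughly (2.5, 7.0) before and (4.6, 6.6) after.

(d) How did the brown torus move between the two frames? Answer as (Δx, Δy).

(1.7, 2.2)

From the two frames, the brown torus sits at roughly (7.5, 3.0) before and (9.2, 5.2) after.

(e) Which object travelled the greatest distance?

the yellow cone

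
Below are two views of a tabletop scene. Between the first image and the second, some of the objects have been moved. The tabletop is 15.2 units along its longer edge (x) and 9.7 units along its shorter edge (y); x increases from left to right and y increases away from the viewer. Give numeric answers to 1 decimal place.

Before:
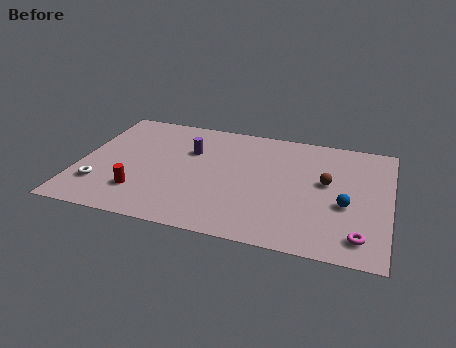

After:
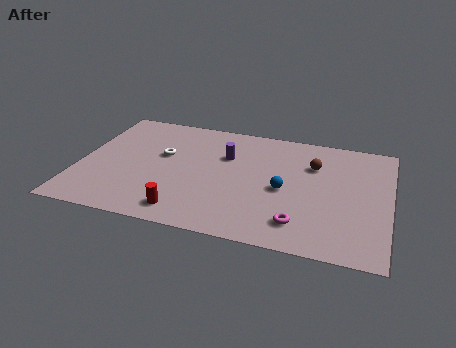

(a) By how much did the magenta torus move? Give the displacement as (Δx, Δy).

(-2.9, 0.3)

The magenta torus was at about (13.9, 1.6) and moved to about (11.0, 1.9).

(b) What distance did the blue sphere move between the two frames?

3.0

The blue sphere moved from about (13.1, 3.9) to (10.1, 4.4), a distance of √(3.0² + 0.5²) ≈ 3.0.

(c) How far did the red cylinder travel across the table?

2.5

The red cylinder was near (3.2, 2.4) before and (5.5, 1.4) after, so it travelled √(2.3² + 1.0²) ≈ 2.5 units.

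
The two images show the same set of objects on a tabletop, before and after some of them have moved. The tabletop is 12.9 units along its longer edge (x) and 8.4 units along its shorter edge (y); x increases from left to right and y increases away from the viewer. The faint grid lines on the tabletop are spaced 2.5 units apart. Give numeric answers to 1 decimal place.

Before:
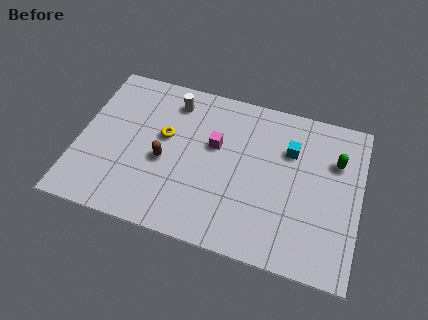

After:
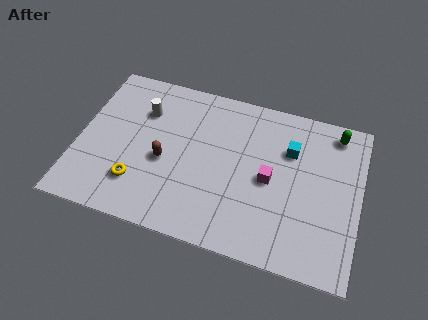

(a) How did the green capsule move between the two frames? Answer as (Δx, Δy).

(-0.1, 1.5)

From the two frames, the green capsule sits at roughly (11.7, 5.8) before and (11.6, 7.3) after.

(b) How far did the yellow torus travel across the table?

3.0

The yellow torus moved from about (3.9, 4.9) to (2.9, 2.1), a distance of √(1.0² + 2.8²) ≈ 3.0.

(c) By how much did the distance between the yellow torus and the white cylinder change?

+1.9

Before: roughly 2.0 units apart; after: 3.9. That's 1.9 units further apart.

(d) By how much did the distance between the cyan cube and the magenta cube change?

-1.5

They were about 3.5 units apart before and 2.0 after — 1.5 units closer together.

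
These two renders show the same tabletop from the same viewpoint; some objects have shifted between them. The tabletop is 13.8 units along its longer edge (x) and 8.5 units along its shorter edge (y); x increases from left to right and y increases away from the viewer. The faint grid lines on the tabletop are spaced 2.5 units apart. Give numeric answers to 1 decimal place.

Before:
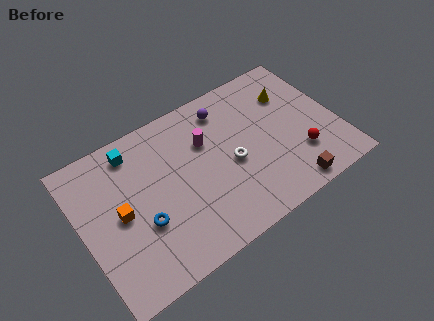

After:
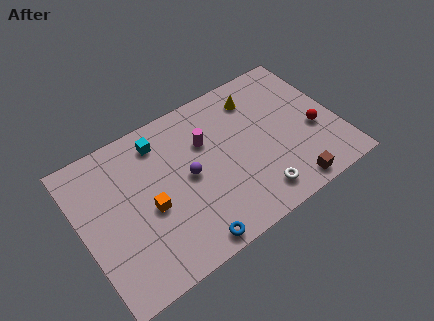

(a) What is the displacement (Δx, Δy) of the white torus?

(0.9, -2.4)

The white torus started near (8.0, 3.8) and ended near (8.9, 1.4).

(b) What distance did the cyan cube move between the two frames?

1.4

The cyan cube was near (3.2, 7.2) before and (4.6, 7.0) after, so it travelled √(1.4² + 0.2²) ≈ 1.4 units.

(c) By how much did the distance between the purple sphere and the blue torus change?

-2.9

The distance was about 6.5 in the first image and 3.6 in the second, so they moved 2.9 units closer together.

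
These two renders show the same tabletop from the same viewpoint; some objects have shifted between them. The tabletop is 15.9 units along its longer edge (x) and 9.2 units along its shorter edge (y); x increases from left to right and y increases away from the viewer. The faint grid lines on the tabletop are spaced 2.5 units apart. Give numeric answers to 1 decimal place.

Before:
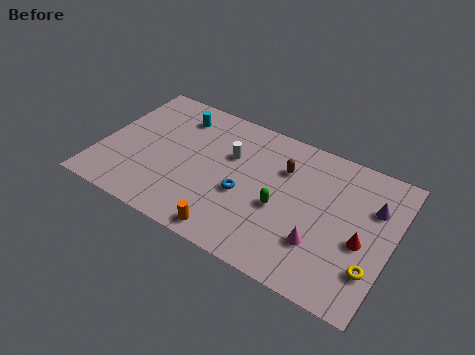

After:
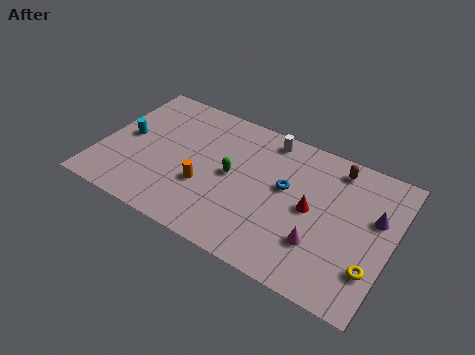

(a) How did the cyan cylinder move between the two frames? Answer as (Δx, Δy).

(-2.4, -2.7)

The cyan cylinder was at about (3.7, 7.4) and moved to about (1.3, 4.7).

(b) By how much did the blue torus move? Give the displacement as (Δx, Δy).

(2.1, 1.5)

From the two frames, the blue torus sits at roughly (8.0, 3.8) before and (10.1, 5.3) after.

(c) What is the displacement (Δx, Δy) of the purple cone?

(0.2, -0.6)

The purple cone started near (14.7, 6.3) and ended near (14.9, 5.7).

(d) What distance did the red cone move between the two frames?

2.9

The red cone was near (14.4, 3.9) before and (11.6, 4.6) after, so it travelled √(2.8² + 0.7²) ≈ 2.9 units.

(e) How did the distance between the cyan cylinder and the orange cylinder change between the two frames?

-2.7

They were about 7.5 units apart before and 4.8 after — 2.7 units closer together.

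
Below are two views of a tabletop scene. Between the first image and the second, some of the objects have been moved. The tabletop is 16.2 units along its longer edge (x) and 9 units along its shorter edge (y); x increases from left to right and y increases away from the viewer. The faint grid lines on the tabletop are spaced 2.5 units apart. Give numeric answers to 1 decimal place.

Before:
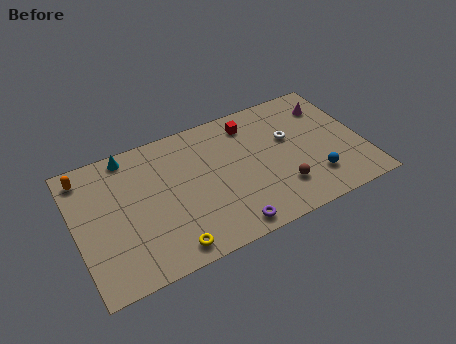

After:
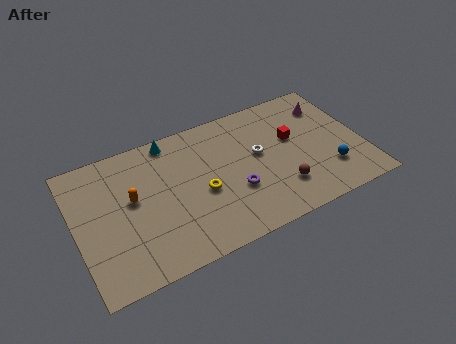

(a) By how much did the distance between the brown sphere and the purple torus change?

-0.8

The distance was about 3.5 in the first image and 2.7 in the second, so they moved 0.8 units closer together.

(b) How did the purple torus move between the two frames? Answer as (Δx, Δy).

(0.7, 2.2)

The purple torus started near (8.1, 1.0) and ended near (8.8, 3.2).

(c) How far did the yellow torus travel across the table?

3.6

From (4.8, 1.1) to (7.0, 3.9), the yellow torus covered √(2.2² + 2.8²) ≈ 3.6 units.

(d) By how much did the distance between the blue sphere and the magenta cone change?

-0.4

They were about 4.9 units apart before and 4.5 after — 0.4 units closer together.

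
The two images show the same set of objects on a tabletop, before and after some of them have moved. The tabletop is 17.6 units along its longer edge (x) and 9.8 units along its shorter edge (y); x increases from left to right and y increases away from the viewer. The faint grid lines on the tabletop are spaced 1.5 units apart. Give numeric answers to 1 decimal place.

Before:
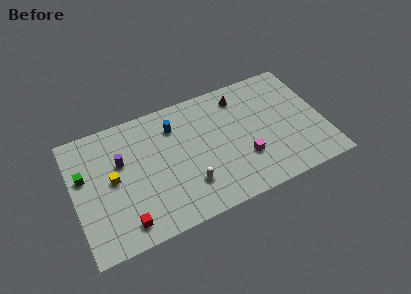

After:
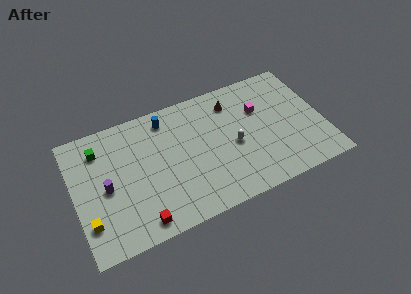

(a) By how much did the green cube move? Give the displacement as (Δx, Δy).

(1.2, 1.6)

The green cube was at about (0.8, 6.1) and moved to about (2.0, 7.7).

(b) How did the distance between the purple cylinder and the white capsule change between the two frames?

+3.3

They were about 5.7 units apart before and 9.0 after — 3.3 units further apart.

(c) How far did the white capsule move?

3.8

The white capsule was near (7.8, 2.6) before and (11.2, 4.4) after, so it travelled √(3.4² + 1.8²) ≈ 3.8 units.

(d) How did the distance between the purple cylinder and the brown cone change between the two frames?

+0.9

The distance was about 8.9 in the first image and 9.8 in the second, so they moved 0.9 units further apart.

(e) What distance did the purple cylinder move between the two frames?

2.0

The purple cylinder moved from about (3.4, 6.2) to (2.2, 4.6), a distance of √(1.2² + 1.6²) ≈ 2.0.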